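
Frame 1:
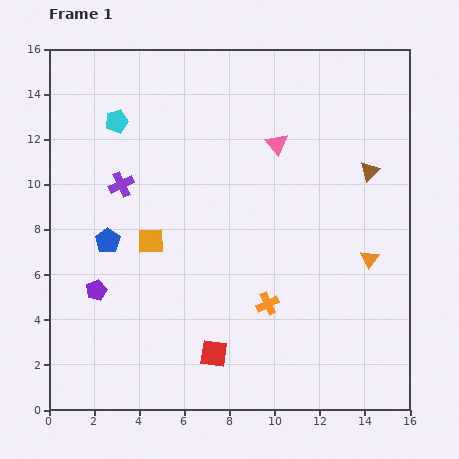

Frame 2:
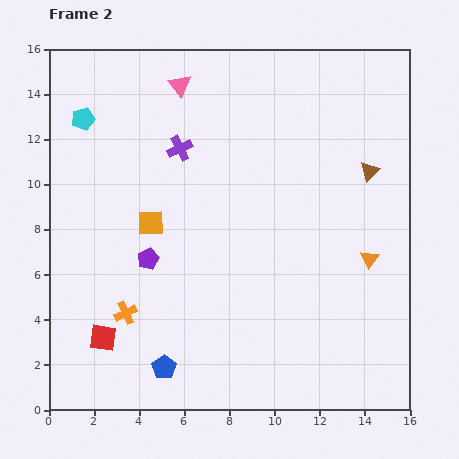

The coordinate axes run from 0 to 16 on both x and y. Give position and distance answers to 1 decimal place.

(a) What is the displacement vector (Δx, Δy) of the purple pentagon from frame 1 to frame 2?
(2.3, 1.4)

The purple pentagon was at (2.1, 5.3) in frame 1 and (4.4, 6.7) in frame 2.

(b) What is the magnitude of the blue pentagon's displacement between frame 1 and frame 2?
6.1

The blue pentagon moved from (2.6, 7.5) to (5.1, 1.9), a distance of √(2.5² + 5.6²) ≈ 6.1.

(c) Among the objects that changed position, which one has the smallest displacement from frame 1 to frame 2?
the orange square

(moved 0.8)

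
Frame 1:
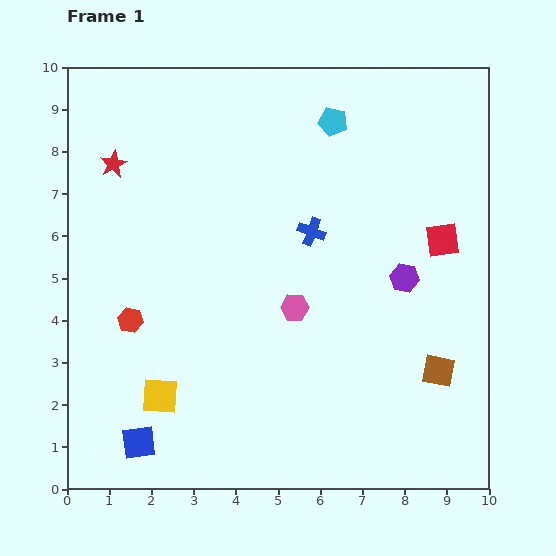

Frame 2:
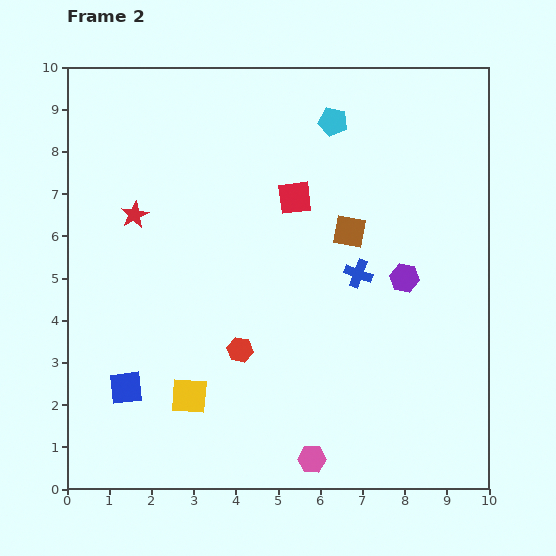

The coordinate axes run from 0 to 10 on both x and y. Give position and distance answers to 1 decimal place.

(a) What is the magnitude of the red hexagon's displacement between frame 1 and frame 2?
2.7

The red hexagon moved from (1.5, 4.0) to (4.1, 3.3), a distance of √(2.6² + 0.7²) ≈ 2.7.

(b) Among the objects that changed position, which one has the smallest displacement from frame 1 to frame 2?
the yellow square

(moved 0.7)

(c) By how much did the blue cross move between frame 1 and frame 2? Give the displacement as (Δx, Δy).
(1.1, -1.0)

The blue cross was at (5.8, 6.1) in frame 1 and (6.9, 5.1) in frame 2.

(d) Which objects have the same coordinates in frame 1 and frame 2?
the cyan pentagon, the purple hexagon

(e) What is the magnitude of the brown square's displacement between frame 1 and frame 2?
3.9

The brown square moved from (8.8, 2.8) to (6.7, 6.1), a distance of √(2.1² + 3.3²) ≈ 3.9.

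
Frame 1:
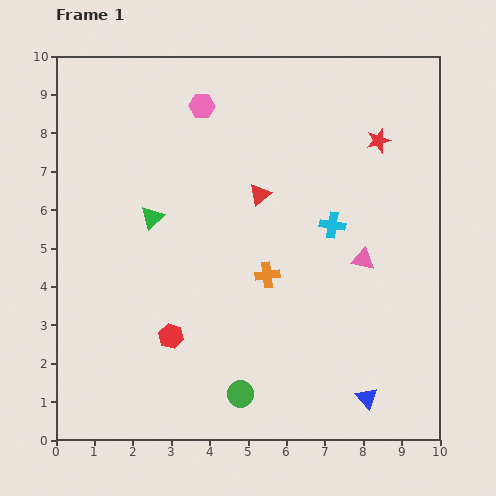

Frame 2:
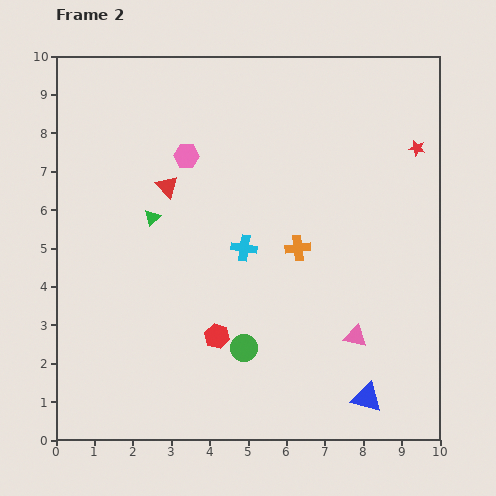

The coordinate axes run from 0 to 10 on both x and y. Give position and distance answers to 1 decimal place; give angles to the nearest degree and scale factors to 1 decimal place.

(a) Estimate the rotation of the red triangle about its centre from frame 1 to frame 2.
34° counter-clockwise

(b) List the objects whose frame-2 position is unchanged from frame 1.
the green triangle, the blue triangle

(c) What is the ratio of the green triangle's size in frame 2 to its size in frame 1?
0.7×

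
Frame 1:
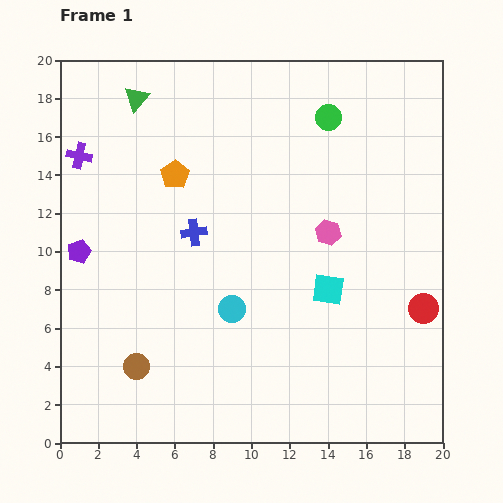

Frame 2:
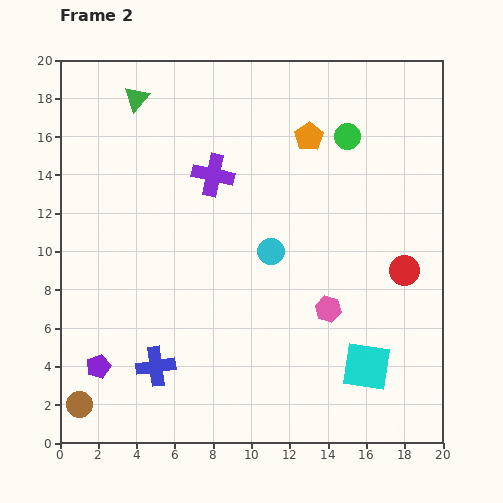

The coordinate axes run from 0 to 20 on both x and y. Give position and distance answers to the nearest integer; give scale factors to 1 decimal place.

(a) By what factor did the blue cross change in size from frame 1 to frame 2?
1.5×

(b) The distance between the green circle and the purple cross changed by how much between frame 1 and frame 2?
-6

Distance in frame 1: 13. Distance in frame 2: 7.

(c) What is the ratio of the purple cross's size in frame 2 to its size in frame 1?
1.6×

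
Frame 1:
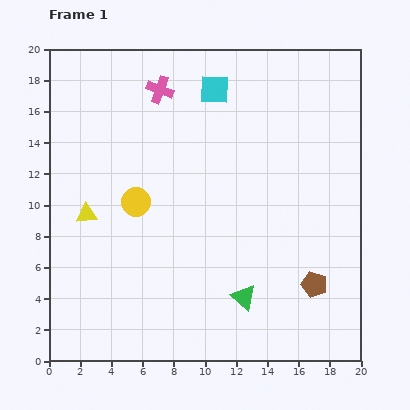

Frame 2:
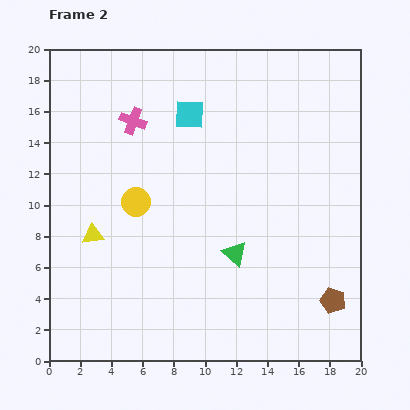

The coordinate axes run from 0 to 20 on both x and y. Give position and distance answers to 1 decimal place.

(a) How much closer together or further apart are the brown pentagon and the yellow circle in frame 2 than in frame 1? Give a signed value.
+1.5

Distance in frame 1: 12.6. Distance in frame 2: 14.1.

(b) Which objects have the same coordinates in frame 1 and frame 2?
the yellow circle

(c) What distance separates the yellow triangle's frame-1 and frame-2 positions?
1.4

The yellow triangle moved from (2.4, 9.4) to (2.8, 8.1), a distance of √(0.4² + 1.3²) ≈ 1.4.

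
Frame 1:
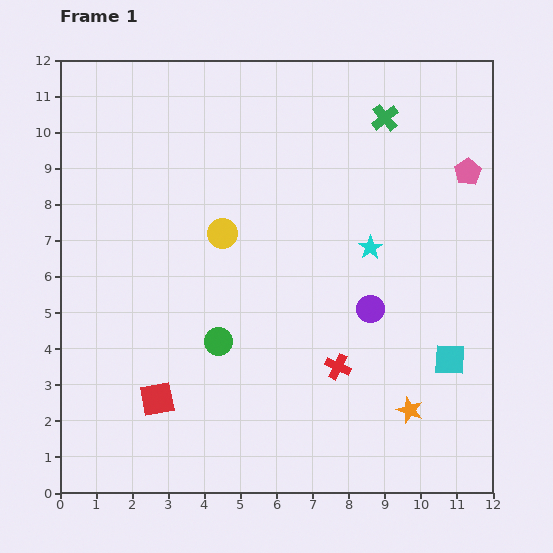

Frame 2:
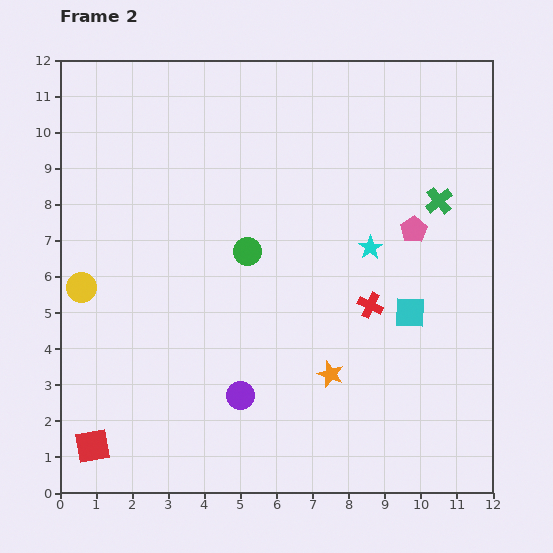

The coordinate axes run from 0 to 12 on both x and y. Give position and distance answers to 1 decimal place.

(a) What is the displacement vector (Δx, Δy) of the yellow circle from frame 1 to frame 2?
(-3.9, -1.5)

The yellow circle was at (4.5, 7.2) in frame 1 and (0.6, 5.7) in frame 2.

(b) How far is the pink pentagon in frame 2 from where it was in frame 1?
2.2

The pink pentagon moved from (11.3, 8.9) to (9.8, 7.3), a distance of √(1.5² + 1.6²) ≈ 2.2.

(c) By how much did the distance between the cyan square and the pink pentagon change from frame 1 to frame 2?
-2.9

Distance in frame 1: 5.2. Distance in frame 2: 2.3.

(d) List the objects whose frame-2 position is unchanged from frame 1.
the cyan star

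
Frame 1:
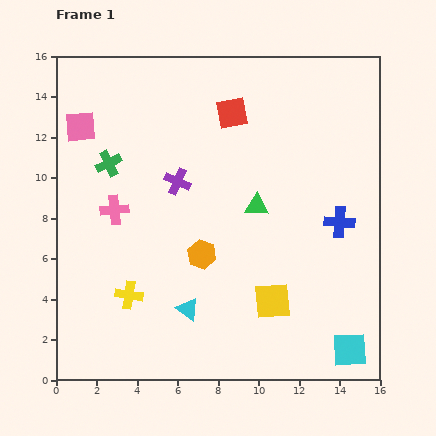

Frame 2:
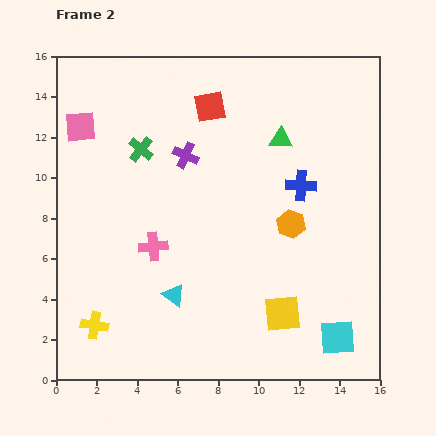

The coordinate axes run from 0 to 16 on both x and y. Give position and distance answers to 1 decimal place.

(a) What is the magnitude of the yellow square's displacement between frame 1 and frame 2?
0.8

The yellow square moved from (10.7, 3.9) to (11.2, 3.3), a distance of √(0.5² + 0.6²) ≈ 0.8.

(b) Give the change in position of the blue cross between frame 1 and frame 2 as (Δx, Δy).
(-1.9, 1.8)

The blue cross was at (14.0, 7.8) in frame 1 and (12.1, 9.6) in frame 2.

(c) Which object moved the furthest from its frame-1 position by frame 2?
the orange hexagon

(moved 4.6; next 3.5)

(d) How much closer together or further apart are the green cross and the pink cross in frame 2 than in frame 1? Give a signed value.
+2.5

Distance in frame 1: 2.3. Distance in frame 2: 4.8.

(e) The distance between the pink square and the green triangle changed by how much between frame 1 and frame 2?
+0.4

Distance in frame 1: 9.5. Distance in frame 2: 9.9.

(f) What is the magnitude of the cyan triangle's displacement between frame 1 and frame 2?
1.0

The cyan triangle moved from (6.5, 3.5) to (5.8, 4.2), a distance of √(0.7² + 0.7²) ≈ 1.0.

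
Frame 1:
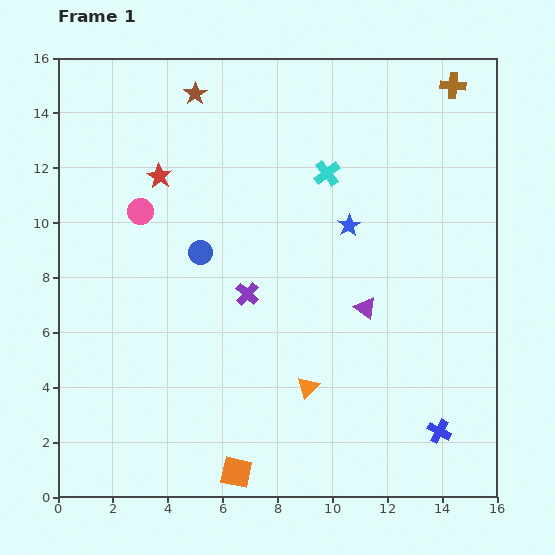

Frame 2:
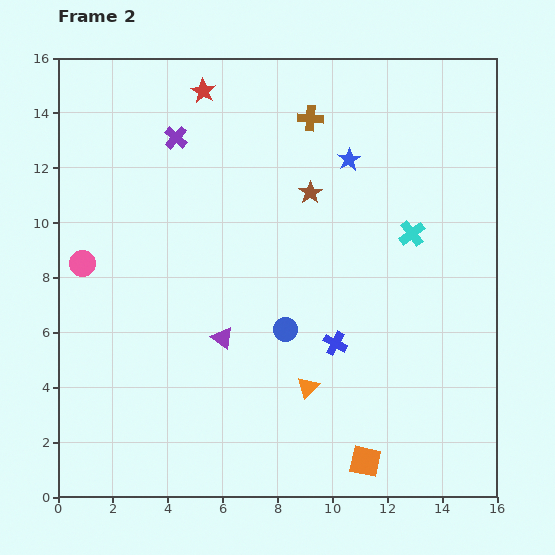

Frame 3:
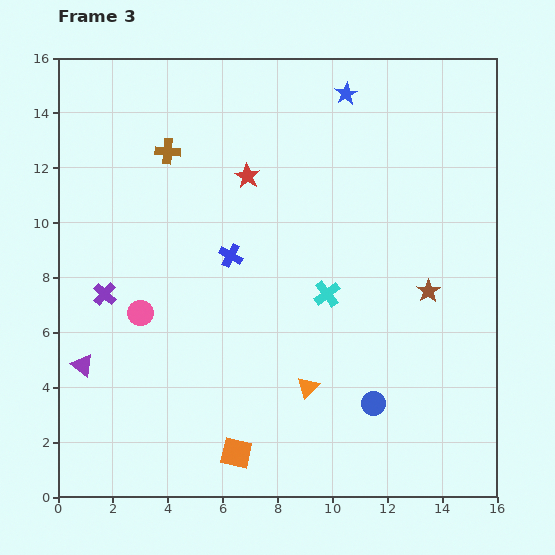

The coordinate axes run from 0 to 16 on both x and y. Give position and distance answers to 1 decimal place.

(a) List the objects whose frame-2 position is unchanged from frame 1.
the orange triangle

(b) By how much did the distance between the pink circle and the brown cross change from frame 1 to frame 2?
-2.5

Distance in frame 1: 12.3. Distance in frame 2: 9.8.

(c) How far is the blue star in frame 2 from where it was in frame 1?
2.4

The blue star moved from (10.6, 9.9) to (10.6, 12.3), a distance of √(0.0² + 2.4²) ≈ 2.4.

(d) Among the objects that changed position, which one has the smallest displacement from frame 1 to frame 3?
the orange square

(moved 0.7)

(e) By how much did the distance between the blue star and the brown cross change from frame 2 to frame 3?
+4.7

Distance in frame 2: 2.1. Distance in frame 3: 6.8.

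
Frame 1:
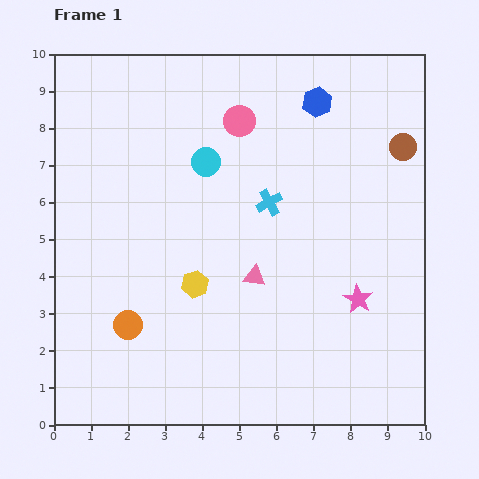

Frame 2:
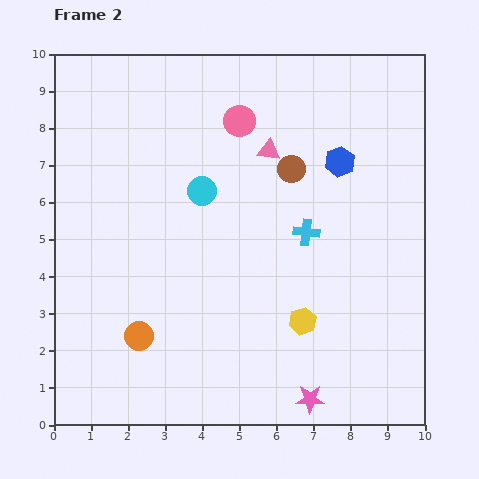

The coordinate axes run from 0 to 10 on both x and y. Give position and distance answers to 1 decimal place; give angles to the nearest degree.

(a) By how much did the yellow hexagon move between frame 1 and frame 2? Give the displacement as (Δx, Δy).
(2.9, -1.0)

The yellow hexagon was at (3.8, 3.8) in frame 1 and (6.7, 2.8) in frame 2.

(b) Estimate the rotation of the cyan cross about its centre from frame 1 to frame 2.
35° clockwise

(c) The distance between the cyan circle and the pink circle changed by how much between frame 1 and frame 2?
+0.7

Distance in frame 1: 1.4. Distance in frame 2: 2.1.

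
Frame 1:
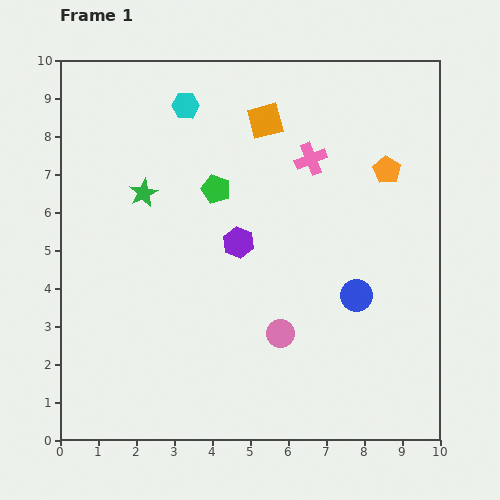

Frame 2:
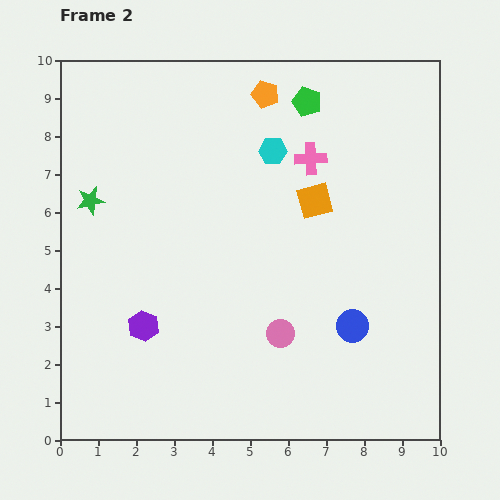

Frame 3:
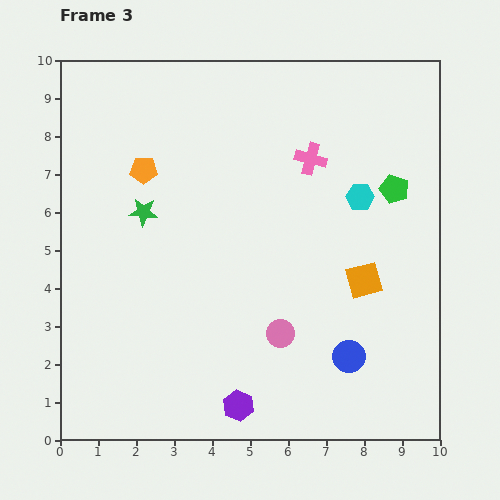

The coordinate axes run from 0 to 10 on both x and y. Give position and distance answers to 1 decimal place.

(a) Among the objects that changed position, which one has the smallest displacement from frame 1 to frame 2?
the blue circle

(moved 0.8)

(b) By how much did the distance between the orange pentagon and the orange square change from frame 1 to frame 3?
+3.0

Distance in frame 1: 3.5. Distance in frame 3: 6.5.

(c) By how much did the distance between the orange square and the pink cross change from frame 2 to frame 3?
+2.4

Distance in frame 2: 1.1. Distance in frame 3: 3.5.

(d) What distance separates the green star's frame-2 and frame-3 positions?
1.4

The green star moved from (0.8, 6.3) to (2.2, 6.0), a distance of √(1.4² + 0.3²) ≈ 1.4.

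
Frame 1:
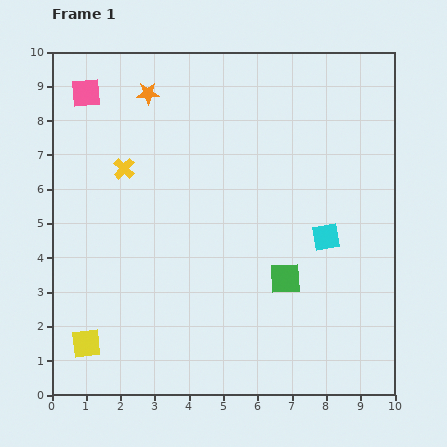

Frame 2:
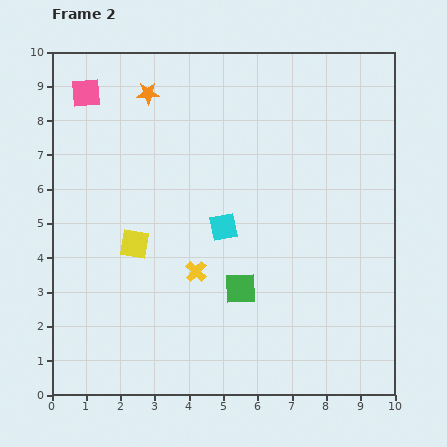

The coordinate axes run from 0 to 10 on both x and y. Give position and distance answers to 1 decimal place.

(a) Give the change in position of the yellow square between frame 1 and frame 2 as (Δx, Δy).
(1.4, 2.9)

The yellow square was at (1.0, 1.5) in frame 1 and (2.4, 4.4) in frame 2.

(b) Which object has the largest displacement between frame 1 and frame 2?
the yellow cross

(moved 3.7; next 3.2)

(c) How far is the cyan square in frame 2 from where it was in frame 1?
3.0

The cyan square moved from (8.0, 4.6) to (5.0, 4.9), a distance of √(3.0² + 0.3²) ≈ 3.0.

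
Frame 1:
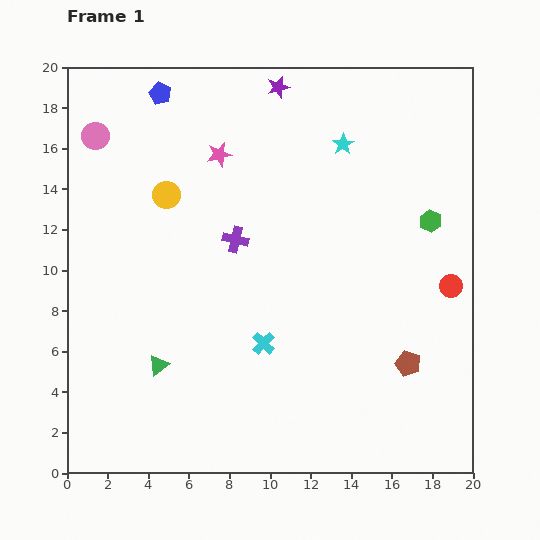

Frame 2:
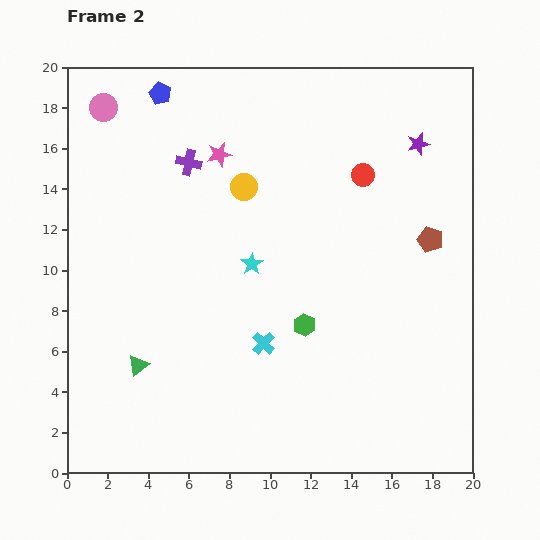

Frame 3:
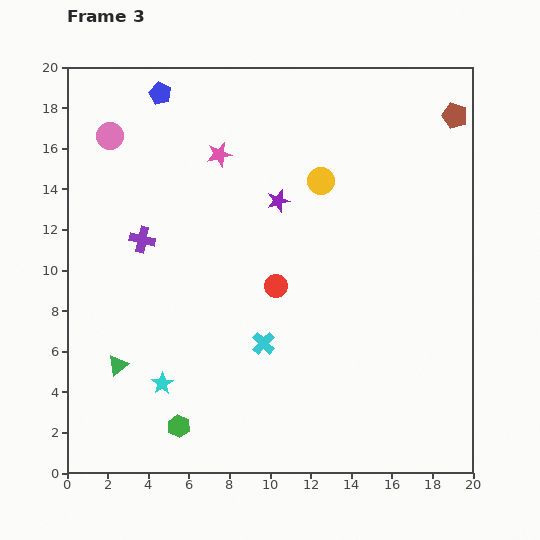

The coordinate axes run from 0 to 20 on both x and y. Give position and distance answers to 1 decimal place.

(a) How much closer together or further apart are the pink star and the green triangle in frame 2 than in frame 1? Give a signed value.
+0.3

Distance in frame 1: 10.8. Distance in frame 2: 11.1.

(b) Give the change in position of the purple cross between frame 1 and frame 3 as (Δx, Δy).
(-4.6, 0.0)

The purple cross was at (8.3, 11.5) in frame 1 and (3.7, 11.5) in frame 3.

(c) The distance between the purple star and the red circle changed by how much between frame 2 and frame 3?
+1.1

Distance in frame 2: 3.1. Distance in frame 3: 4.2.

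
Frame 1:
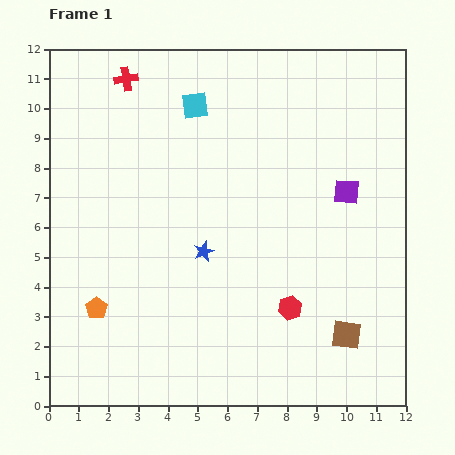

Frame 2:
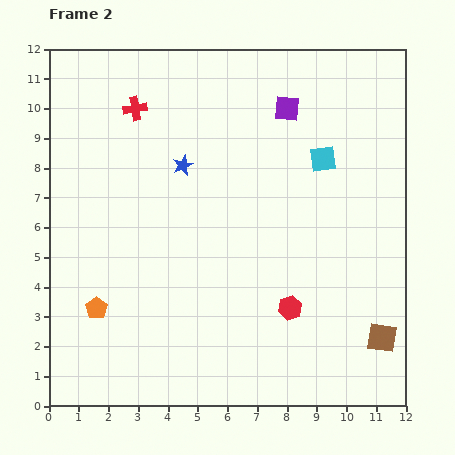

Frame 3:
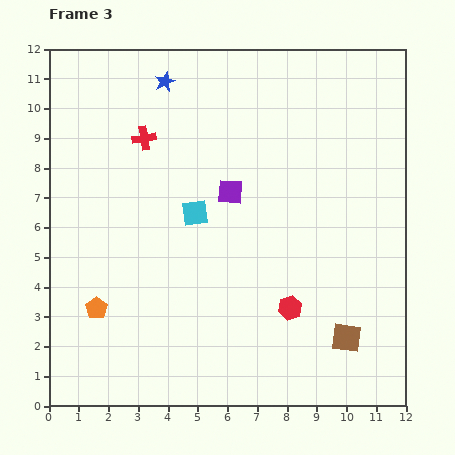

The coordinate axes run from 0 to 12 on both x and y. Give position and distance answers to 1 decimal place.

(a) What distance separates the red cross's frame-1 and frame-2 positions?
1.0

The red cross moved from (2.6, 11.0) to (2.9, 10.0), a distance of √(0.3² + 1.0²) ≈ 1.0.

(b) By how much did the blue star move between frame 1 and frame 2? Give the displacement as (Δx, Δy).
(-0.7, 2.9)

The blue star was at (5.2, 5.2) in frame 1 and (4.5, 8.1) in frame 2.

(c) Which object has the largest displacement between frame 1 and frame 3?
the blue star

(moved 5.8; next 3.9)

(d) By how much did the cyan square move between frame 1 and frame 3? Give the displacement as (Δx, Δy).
(0.0, -3.6)

The cyan square was at (4.9, 10.1) in frame 1 and (4.9, 6.5) in frame 3.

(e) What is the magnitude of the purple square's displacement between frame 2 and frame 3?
3.4

The purple square moved from (8.0, 10.0) to (6.1, 7.2), a distance of √(1.9² + 2.8²) ≈ 3.4.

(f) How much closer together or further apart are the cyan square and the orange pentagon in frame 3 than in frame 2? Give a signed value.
-4.5

Distance in frame 2: 9.1. Distance in frame 3: 4.6.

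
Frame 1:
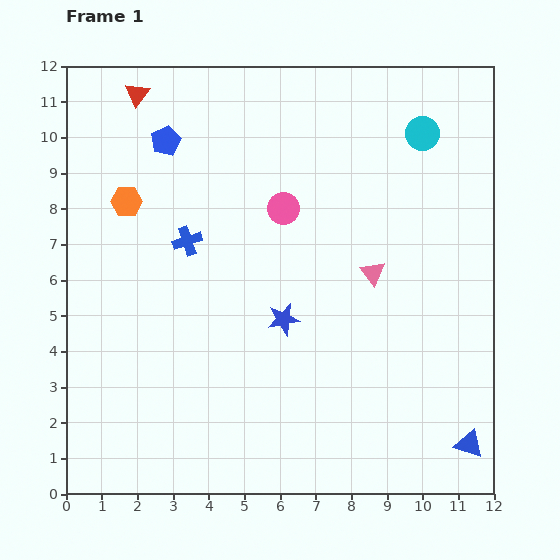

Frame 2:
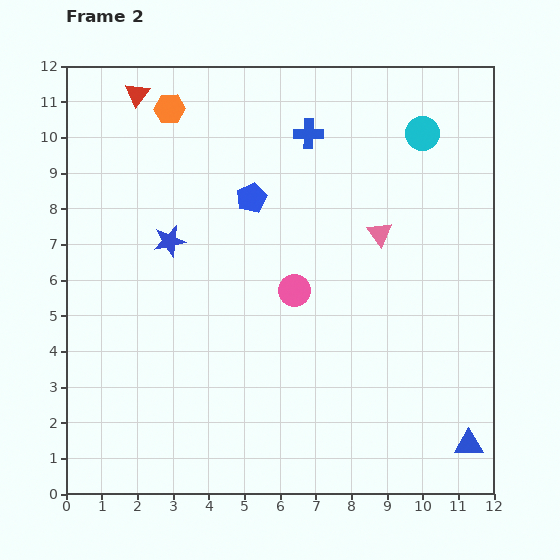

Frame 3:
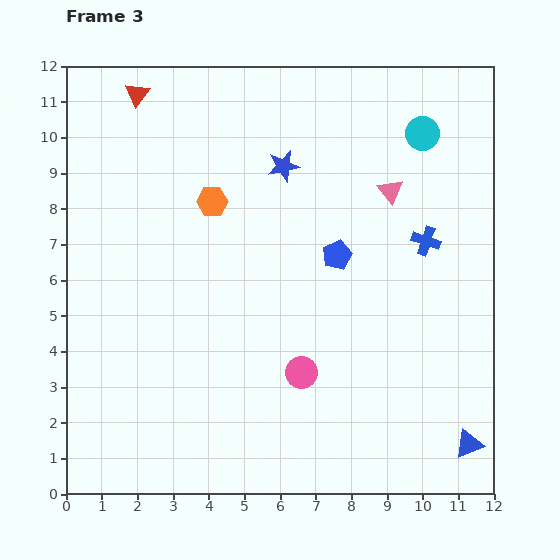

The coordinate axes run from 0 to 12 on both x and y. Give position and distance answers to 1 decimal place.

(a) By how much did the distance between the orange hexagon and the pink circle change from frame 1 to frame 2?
+1.8

Distance in frame 1: 4.4. Distance in frame 2: 6.2.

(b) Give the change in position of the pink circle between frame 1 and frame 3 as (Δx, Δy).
(0.5, -4.6)

The pink circle was at (6.1, 8.0) in frame 1 and (6.6, 3.4) in frame 3.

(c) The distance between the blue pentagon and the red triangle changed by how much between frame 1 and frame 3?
+5.7

Distance in frame 1: 1.5. Distance in frame 3: 7.2.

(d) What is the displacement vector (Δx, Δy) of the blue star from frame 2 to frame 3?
(3.2, 2.1)

The blue star was at (2.9, 7.1) in frame 2 and (6.1, 9.2) in frame 3.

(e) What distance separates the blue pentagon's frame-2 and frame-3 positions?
2.9

The blue pentagon moved from (5.2, 8.3) to (7.6, 6.7), a distance of √(2.4² + 1.6²) ≈ 2.9.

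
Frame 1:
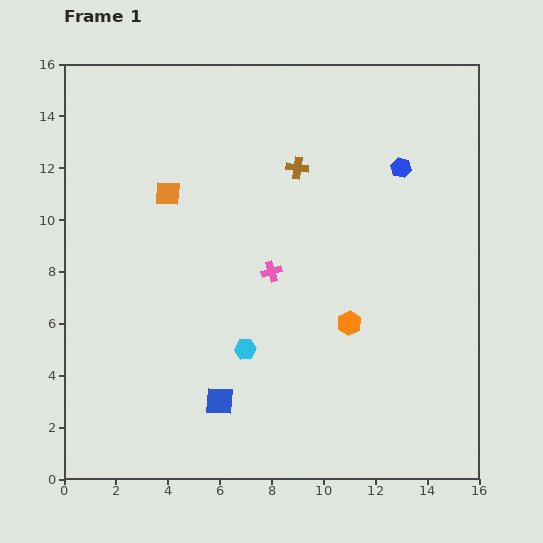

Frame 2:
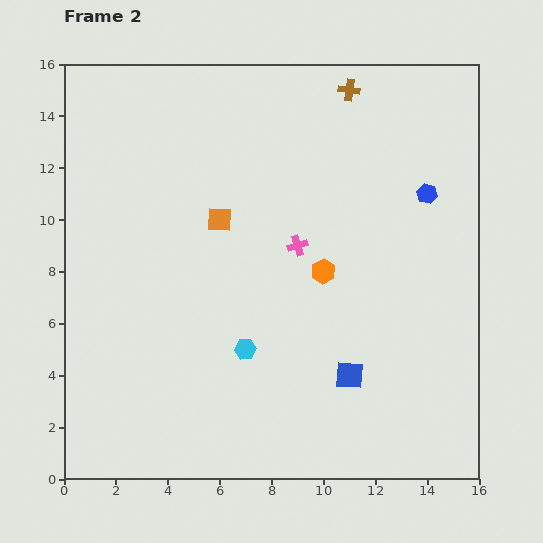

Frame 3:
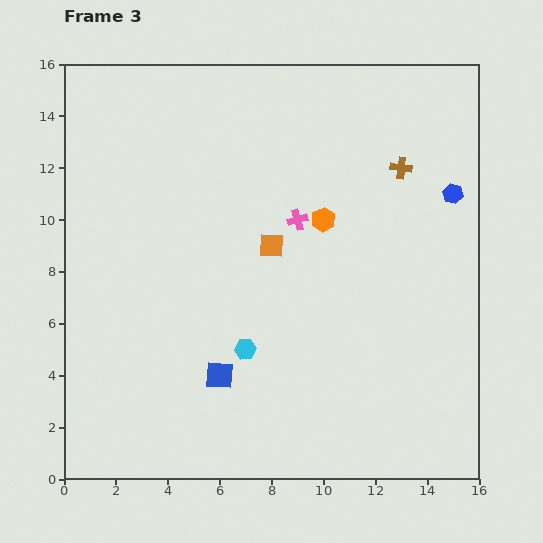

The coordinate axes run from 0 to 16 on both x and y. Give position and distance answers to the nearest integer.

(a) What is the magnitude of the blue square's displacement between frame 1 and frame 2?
5

The blue square moved from (6, 3) to (11, 4), a distance of √(5² + 1²) ≈ 5.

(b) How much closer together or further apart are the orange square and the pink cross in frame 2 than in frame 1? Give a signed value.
-2

Distance in frame 1: 5. Distance in frame 2: 3.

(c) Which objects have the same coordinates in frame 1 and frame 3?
the cyan hexagon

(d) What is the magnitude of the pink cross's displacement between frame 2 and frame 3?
1

The pink cross moved from (9, 9) to (9, 10), a distance of √(0² + 1²) ≈ 1.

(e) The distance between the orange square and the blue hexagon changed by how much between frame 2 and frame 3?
-1

Distance in frame 2: 8. Distance in frame 3: 7.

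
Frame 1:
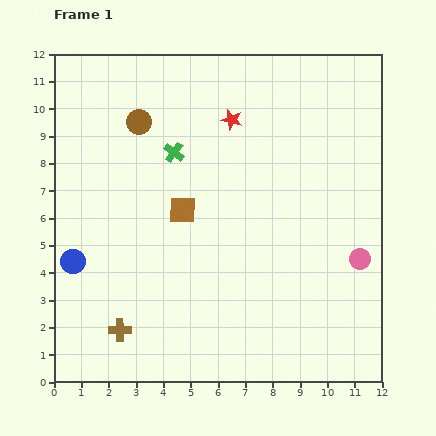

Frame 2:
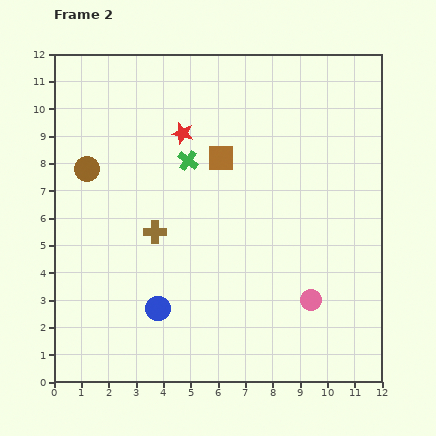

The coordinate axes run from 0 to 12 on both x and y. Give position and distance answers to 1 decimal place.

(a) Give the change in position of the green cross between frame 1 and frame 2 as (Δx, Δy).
(0.5, -0.3)

The green cross was at (4.4, 8.4) in frame 1 and (4.9, 8.1) in frame 2.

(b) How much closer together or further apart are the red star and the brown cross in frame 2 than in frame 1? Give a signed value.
-5.0

Distance in frame 1: 8.7. Distance in frame 2: 3.7.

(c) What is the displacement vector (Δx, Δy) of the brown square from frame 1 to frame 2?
(1.4, 1.9)

The brown square was at (4.7, 6.3) in frame 1 and (6.1, 8.2) in frame 2.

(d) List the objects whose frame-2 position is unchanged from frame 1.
none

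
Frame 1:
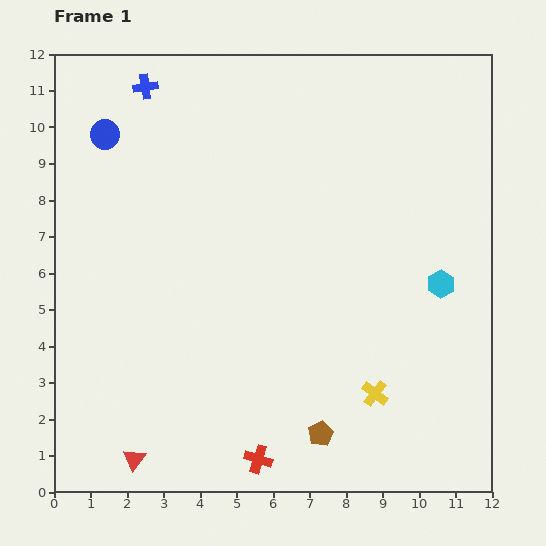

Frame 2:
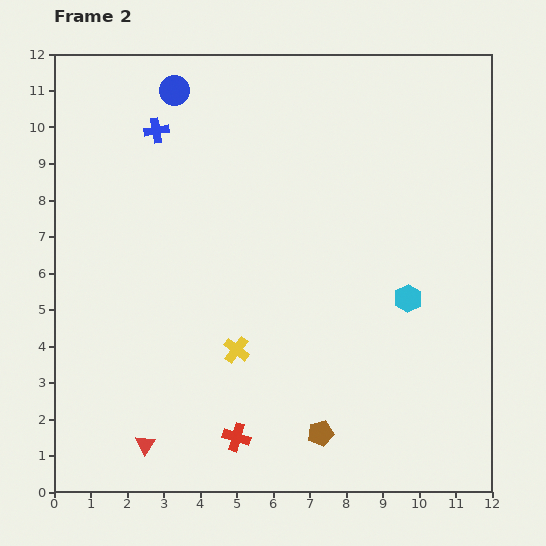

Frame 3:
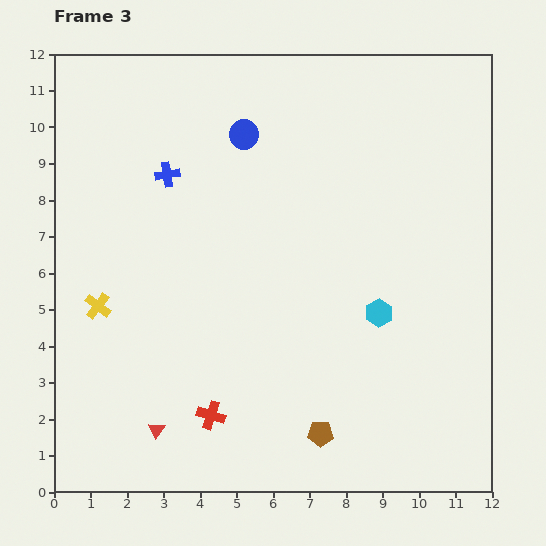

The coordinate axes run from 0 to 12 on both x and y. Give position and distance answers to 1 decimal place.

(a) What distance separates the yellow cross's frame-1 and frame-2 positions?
4.0

The yellow cross moved from (8.8, 2.7) to (5.0, 3.9), a distance of √(3.8² + 1.2²) ≈ 4.0.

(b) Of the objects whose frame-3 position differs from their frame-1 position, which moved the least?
the red triangle

(moved 1.0)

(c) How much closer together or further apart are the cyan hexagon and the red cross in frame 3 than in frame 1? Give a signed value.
-1.5

Distance in frame 1: 6.9. Distance in frame 3: 5.4.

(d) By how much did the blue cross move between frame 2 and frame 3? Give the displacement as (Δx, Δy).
(0.3, -1.2)

The blue cross was at (2.8, 9.9) in frame 2 and (3.1, 8.7) in frame 3.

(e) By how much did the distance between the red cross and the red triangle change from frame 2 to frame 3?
-0.9

Distance in frame 2: 2.5. Distance in frame 3: 1.6.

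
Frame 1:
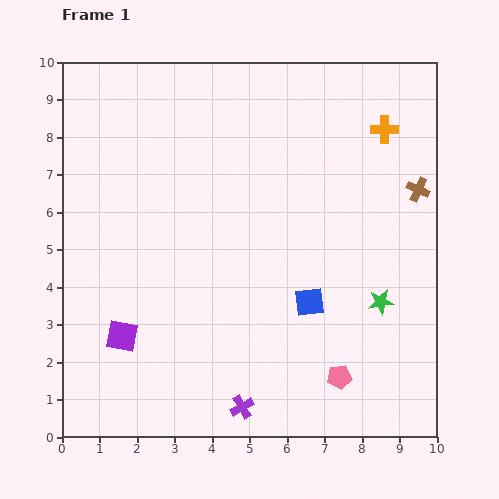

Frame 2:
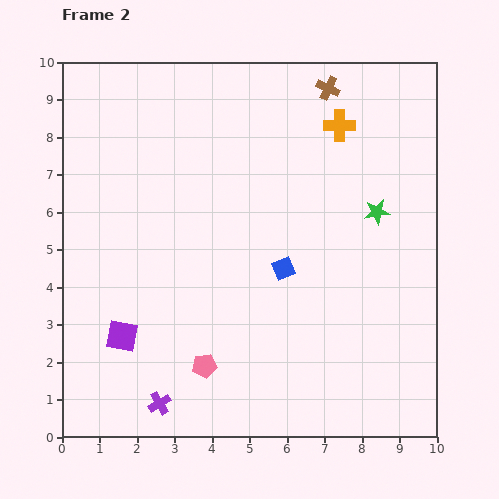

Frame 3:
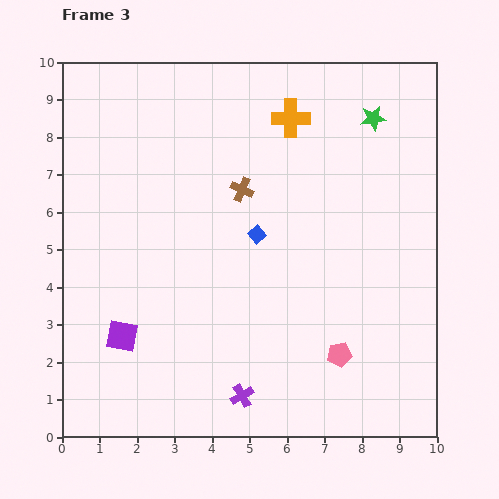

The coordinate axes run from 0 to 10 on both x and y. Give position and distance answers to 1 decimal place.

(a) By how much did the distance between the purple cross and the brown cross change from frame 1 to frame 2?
+2.0

Distance in frame 1: 7.5. Distance in frame 2: 9.5.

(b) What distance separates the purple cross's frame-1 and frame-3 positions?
0.3

The purple cross moved from (4.8, 0.8) to (4.8, 1.1), a distance of √(0.0² + 0.3²) ≈ 0.3.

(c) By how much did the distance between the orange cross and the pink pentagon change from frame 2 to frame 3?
-0.9

Distance in frame 2: 7.3. Distance in frame 3: 6.4.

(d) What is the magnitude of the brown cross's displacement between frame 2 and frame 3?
3.5

The brown cross moved from (7.1, 9.3) to (4.8, 6.6), a distance of √(2.3² + 2.7²) ≈ 3.5.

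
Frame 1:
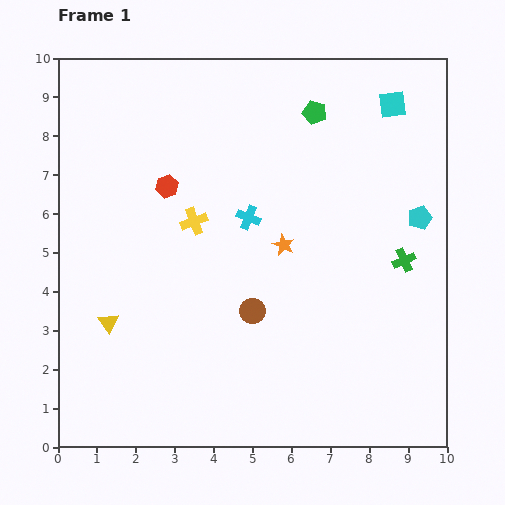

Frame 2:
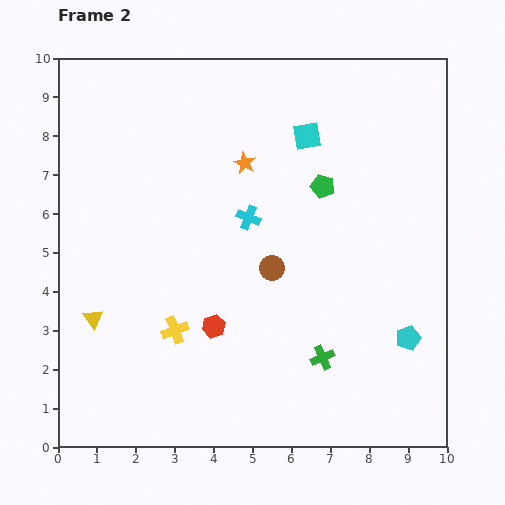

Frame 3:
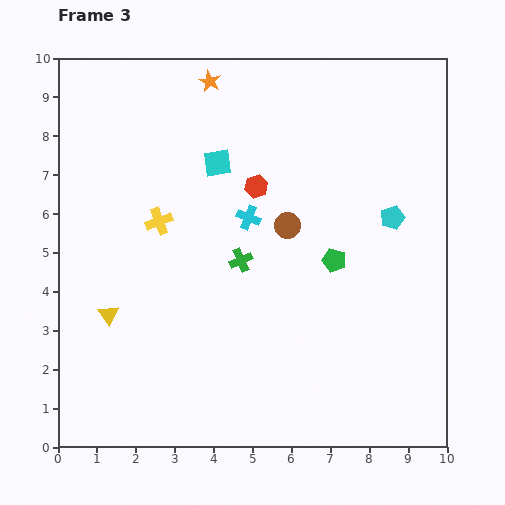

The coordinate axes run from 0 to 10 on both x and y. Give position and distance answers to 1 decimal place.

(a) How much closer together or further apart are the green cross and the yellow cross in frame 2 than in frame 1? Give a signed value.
-1.6

Distance in frame 1: 5.5. Distance in frame 2: 3.9.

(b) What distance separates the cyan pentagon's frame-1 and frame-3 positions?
0.7

The cyan pentagon moved from (9.3, 5.9) to (8.6, 5.9), a distance of √(0.7² + 0.0²) ≈ 0.7.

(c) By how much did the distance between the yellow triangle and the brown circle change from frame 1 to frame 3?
+1.4

Distance in frame 1: 3.7. Distance in frame 3: 5.1.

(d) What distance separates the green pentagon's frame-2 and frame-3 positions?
1.9

The green pentagon moved from (6.8, 6.7) to (7.1, 4.8), a distance of √(0.3² + 1.9²) ≈ 1.9.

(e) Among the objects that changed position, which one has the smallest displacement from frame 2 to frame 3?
the yellow triangle

(moved 0.4)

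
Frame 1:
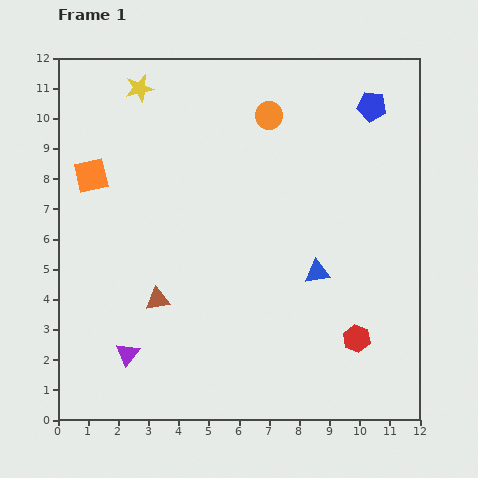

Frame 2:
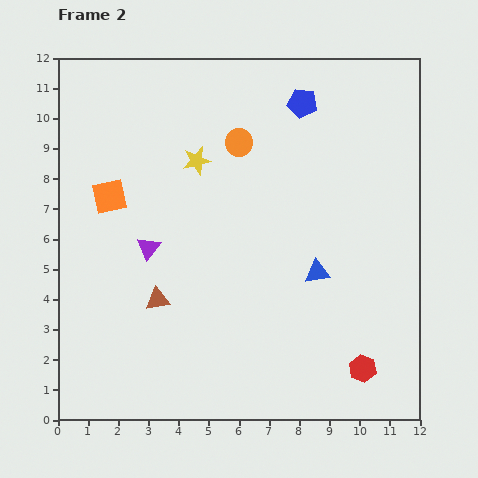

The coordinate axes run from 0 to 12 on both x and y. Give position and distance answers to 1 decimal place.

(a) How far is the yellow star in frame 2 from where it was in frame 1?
3.1

The yellow star moved from (2.7, 11.0) to (4.6, 8.6), a distance of √(1.9² + 2.4²) ≈ 3.1.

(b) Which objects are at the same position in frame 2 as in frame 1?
the blue triangle, the brown triangle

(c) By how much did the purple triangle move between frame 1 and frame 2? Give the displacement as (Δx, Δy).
(0.7, 3.5)

The purple triangle was at (2.3, 2.2) in frame 1 and (3.0, 5.7) in frame 2.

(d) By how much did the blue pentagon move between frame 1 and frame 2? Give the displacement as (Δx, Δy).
(-2.3, 0.1)

The blue pentagon was at (10.4, 10.4) in frame 1 and (8.1, 10.5) in frame 2.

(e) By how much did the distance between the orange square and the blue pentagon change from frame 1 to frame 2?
-2.5

Distance in frame 1: 9.6. Distance in frame 2: 7.1.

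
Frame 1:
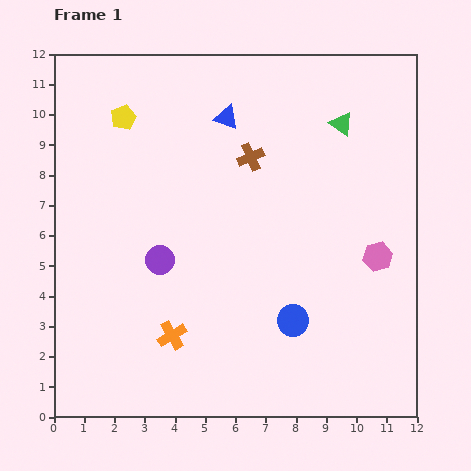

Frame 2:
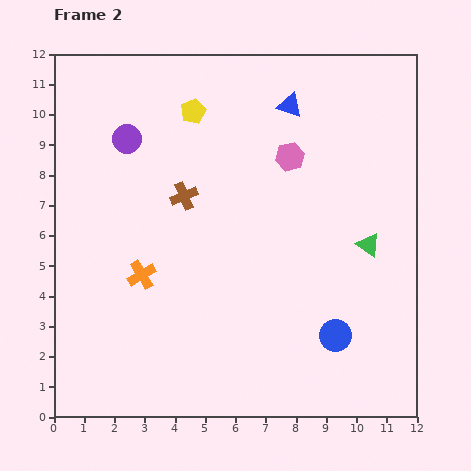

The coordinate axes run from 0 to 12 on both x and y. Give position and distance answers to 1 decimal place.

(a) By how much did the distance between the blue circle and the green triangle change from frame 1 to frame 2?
-3.5

Distance in frame 1: 6.7. Distance in frame 2: 3.2.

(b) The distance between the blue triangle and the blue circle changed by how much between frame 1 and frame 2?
+0.6

Distance in frame 1: 7.1. Distance in frame 2: 7.7.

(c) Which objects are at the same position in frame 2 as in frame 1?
none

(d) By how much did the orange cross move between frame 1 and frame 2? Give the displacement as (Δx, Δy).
(-1.0, 2.0)

The orange cross was at (3.9, 2.7) in frame 1 and (2.9, 4.7) in frame 2.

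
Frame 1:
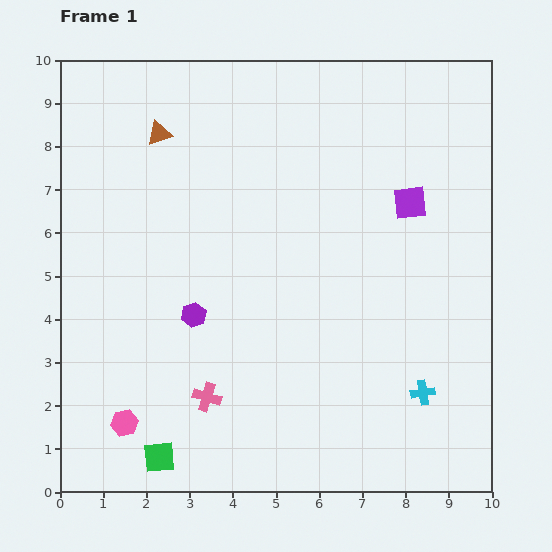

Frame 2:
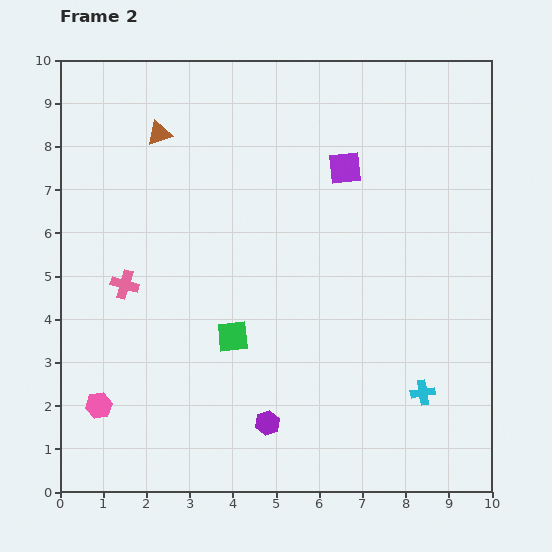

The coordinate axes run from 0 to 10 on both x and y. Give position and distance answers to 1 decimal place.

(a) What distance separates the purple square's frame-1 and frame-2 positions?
1.7

The purple square moved from (8.1, 6.7) to (6.6, 7.5), a distance of √(1.5² + 0.8²) ≈ 1.7.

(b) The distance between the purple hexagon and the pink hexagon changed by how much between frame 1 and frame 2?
+0.9

Distance in frame 1: 3.0. Distance in frame 2: 3.9.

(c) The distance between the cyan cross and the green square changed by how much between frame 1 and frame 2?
-1.7

Distance in frame 1: 6.3. Distance in frame 2: 4.6.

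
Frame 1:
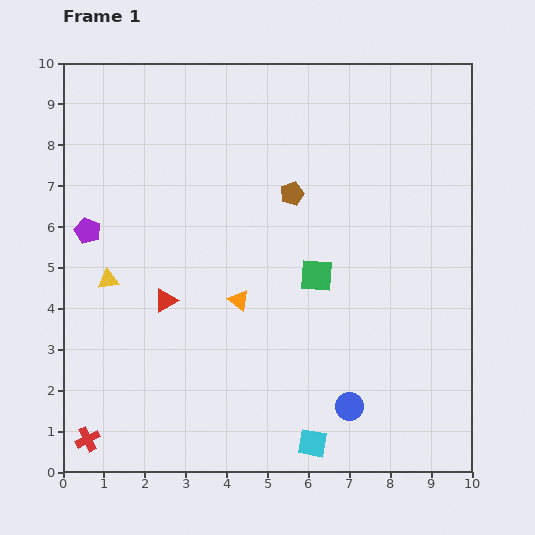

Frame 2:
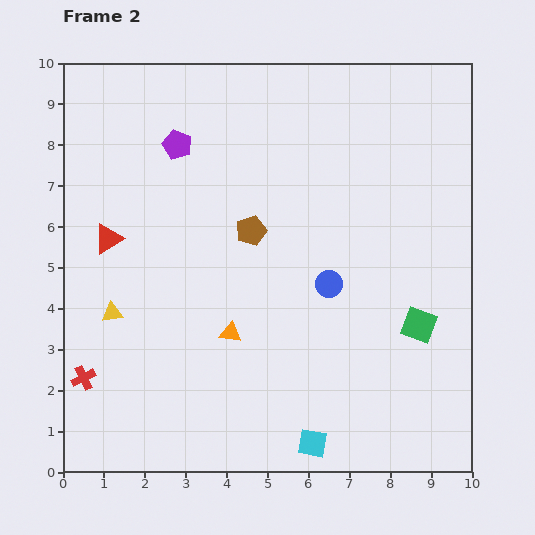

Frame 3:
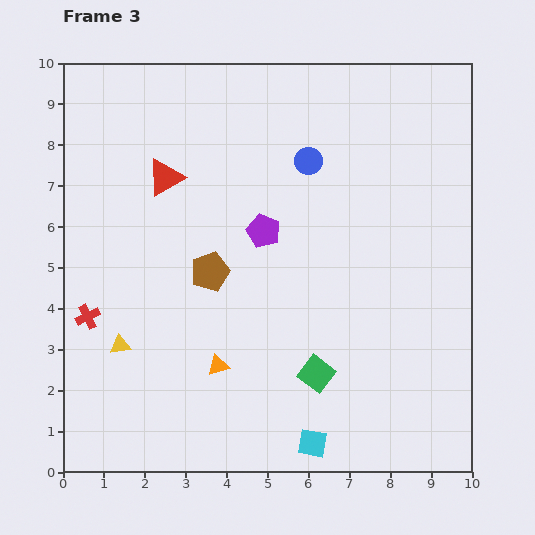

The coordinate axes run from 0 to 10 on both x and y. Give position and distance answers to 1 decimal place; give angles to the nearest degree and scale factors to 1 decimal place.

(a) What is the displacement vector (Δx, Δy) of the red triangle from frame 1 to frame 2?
(-1.4, 1.5)

The red triangle was at (2.5, 4.2) in frame 1 and (1.1, 5.7) in frame 2.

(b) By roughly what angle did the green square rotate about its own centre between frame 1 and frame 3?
33° clockwise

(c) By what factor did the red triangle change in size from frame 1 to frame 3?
1.6×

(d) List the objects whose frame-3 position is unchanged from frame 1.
the cyan square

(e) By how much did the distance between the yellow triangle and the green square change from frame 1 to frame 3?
-0.2

Distance in frame 1: 5.1. Distance in frame 3: 4.9.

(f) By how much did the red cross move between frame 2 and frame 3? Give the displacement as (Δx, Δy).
(0.1, 1.5)

The red cross was at (0.5, 2.3) in frame 2 and (0.6, 3.8) in frame 3.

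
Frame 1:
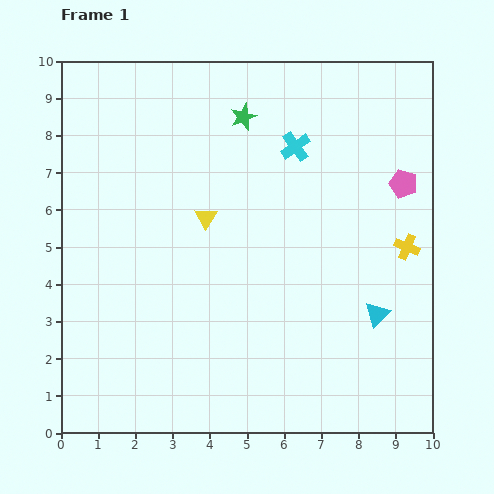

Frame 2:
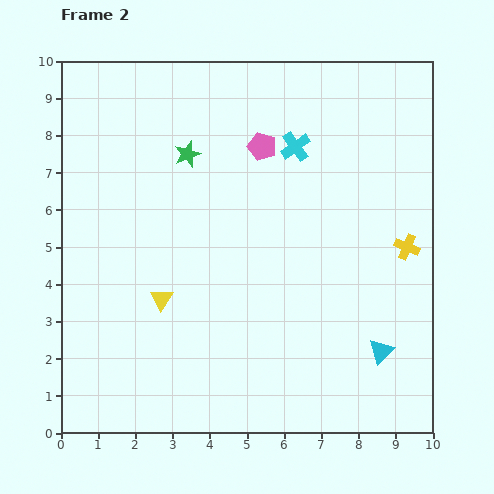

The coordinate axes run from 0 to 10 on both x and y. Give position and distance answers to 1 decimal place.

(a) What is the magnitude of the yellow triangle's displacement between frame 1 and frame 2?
2.5

The yellow triangle moved from (3.9, 5.8) to (2.7, 3.6), a distance of √(1.2² + 2.2²) ≈ 2.5.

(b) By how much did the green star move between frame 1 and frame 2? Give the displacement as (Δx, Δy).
(-1.5, -1.0)

The green star was at (4.9, 8.5) in frame 1 and (3.4, 7.5) in frame 2.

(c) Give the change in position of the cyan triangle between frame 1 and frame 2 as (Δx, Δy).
(0.1, -1.0)

The cyan triangle was at (8.5, 3.2) in frame 1 and (8.6, 2.2) in frame 2.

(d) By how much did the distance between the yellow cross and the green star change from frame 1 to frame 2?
+0.8

Distance in frame 1: 5.6. Distance in frame 2: 6.4.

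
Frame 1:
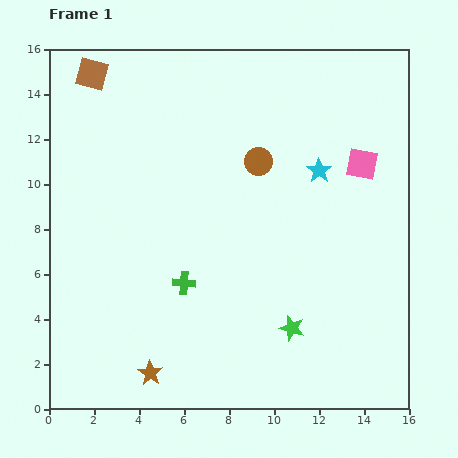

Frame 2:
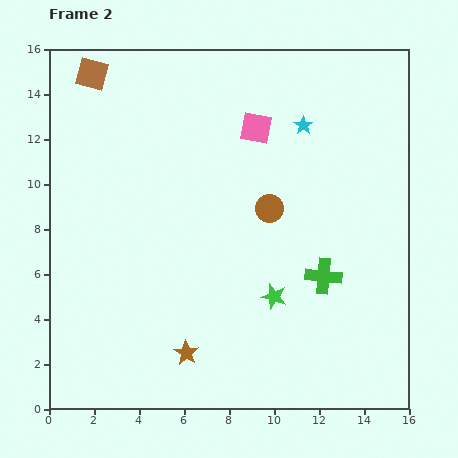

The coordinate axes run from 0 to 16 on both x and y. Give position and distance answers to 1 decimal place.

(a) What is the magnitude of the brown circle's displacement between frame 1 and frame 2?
2.2

The brown circle moved from (9.3, 11.0) to (9.8, 8.9), a distance of √(0.5² + 2.1²) ≈ 2.2.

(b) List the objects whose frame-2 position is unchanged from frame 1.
the brown square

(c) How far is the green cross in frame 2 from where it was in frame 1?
6.2

The green cross moved from (6.0, 5.6) to (12.2, 5.9), a distance of √(6.2² + 0.3²) ≈ 6.2.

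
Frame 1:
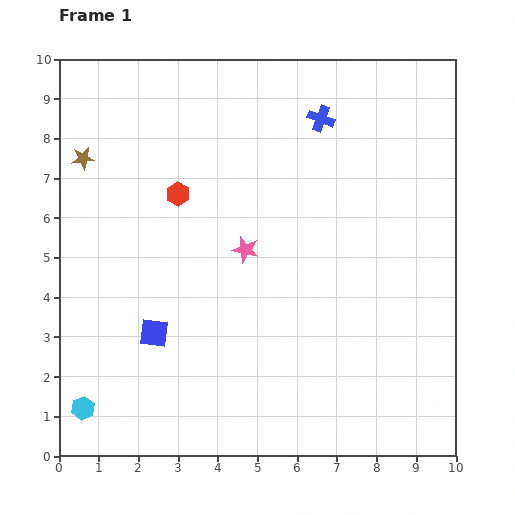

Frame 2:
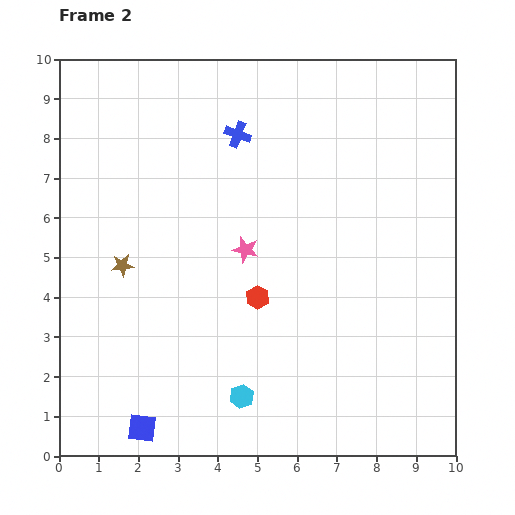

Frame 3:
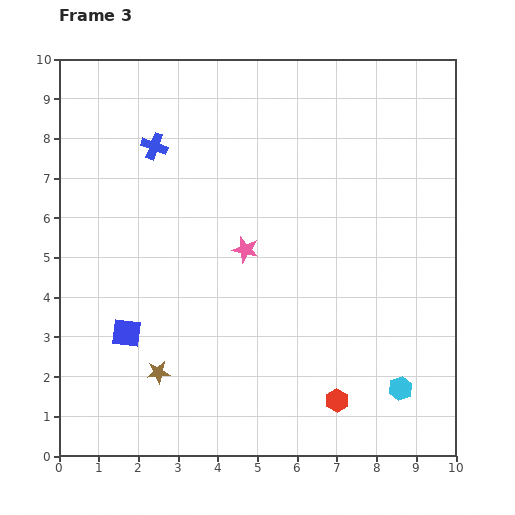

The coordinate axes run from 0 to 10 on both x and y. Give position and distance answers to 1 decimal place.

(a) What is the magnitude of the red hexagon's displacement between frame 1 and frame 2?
3.3

The red hexagon moved from (3.0, 6.6) to (5.0, 4.0), a distance of √(2.0² + 2.6²) ≈ 3.3.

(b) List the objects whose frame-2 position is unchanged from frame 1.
the pink star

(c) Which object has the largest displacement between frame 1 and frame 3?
the cyan hexagon

(moved 8.0; next 6.6)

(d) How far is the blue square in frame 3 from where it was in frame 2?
2.4

The blue square moved from (2.1, 0.7) to (1.7, 3.1), a distance of √(0.4² + 2.4²) ≈ 2.4.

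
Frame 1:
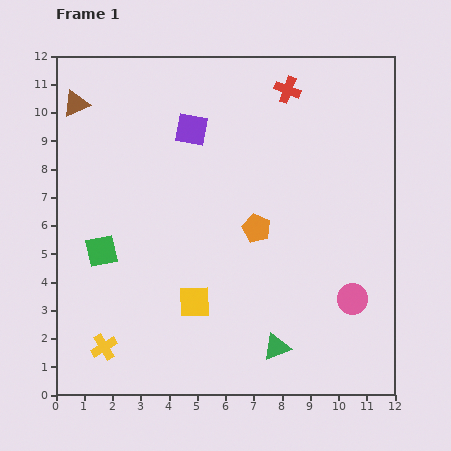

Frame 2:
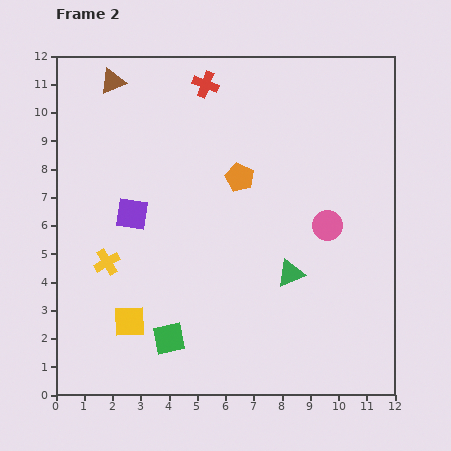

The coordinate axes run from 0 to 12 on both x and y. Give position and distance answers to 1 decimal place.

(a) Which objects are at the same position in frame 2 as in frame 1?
none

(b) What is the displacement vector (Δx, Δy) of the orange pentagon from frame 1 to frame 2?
(-0.6, 1.8)

The orange pentagon was at (7.1, 5.9) in frame 1 and (6.5, 7.7) in frame 2.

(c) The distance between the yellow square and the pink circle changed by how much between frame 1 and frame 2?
+2.2

Distance in frame 1: 5.6. Distance in frame 2: 7.8.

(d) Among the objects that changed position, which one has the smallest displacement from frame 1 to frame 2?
the brown triangle

(moved 1.5)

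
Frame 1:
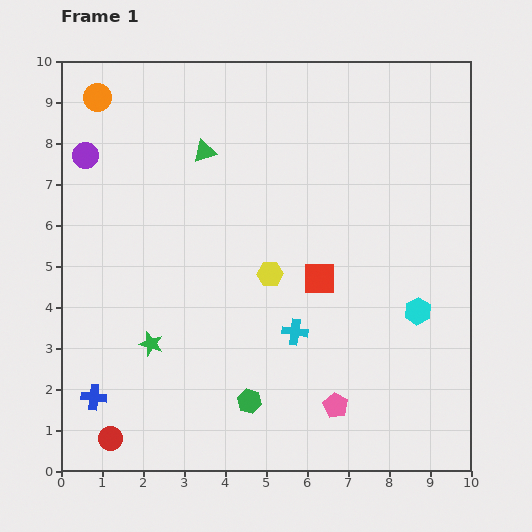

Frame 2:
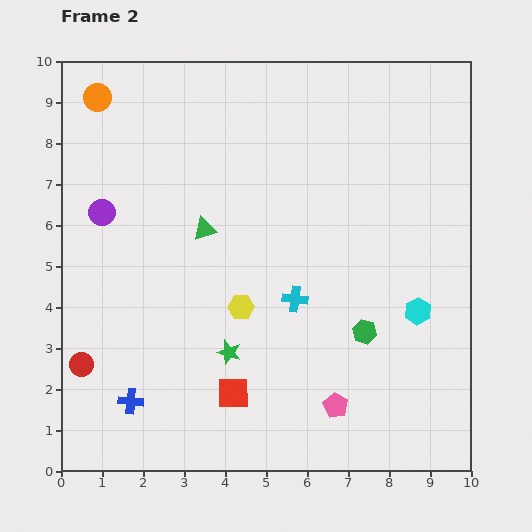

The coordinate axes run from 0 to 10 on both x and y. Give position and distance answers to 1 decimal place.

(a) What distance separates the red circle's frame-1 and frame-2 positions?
1.9

The red circle moved from (1.2, 0.8) to (0.5, 2.6), a distance of √(0.7² + 1.8²) ≈ 1.9.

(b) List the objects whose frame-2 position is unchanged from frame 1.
the cyan hexagon, the pink pentagon, the orange circle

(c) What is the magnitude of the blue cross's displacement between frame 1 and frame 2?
0.9

The blue cross moved from (0.8, 1.8) to (1.7, 1.7), a distance of √(0.9² + 0.1²) ≈ 0.9.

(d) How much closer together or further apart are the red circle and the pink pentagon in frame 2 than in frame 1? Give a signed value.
+0.7

Distance in frame 1: 5.6. Distance in frame 2: 6.3.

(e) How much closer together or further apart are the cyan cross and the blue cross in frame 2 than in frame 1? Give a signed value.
-0.5

Distance in frame 1: 5.2. Distance in frame 2: 4.7.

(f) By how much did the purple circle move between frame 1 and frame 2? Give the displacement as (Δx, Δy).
(0.4, -1.4)

The purple circle was at (0.6, 7.7) in frame 1 and (1.0, 6.3) in frame 2.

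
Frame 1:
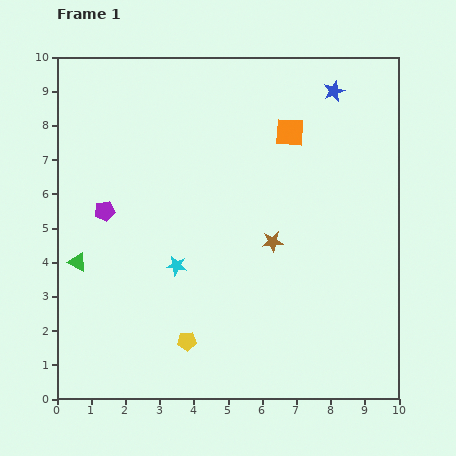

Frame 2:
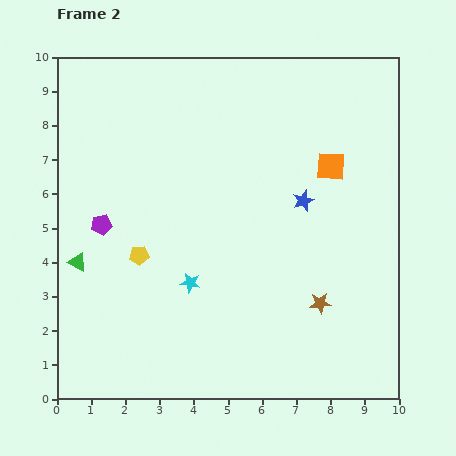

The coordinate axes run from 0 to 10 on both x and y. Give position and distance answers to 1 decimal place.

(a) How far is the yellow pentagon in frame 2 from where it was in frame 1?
2.9

The yellow pentagon moved from (3.8, 1.7) to (2.4, 4.2), a distance of √(1.4² + 2.5²) ≈ 2.9.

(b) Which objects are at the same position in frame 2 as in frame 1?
the green triangle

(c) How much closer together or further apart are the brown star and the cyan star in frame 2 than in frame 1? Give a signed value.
+0.9

Distance in frame 1: 2.9. Distance in frame 2: 3.8.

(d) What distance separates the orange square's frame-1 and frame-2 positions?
1.6

The orange square moved from (6.8, 7.8) to (8.0, 6.8), a distance of √(1.2² + 1.0²) ≈ 1.6.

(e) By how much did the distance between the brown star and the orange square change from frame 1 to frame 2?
+0.8

Distance in frame 1: 3.2. Distance in frame 2: 4.0.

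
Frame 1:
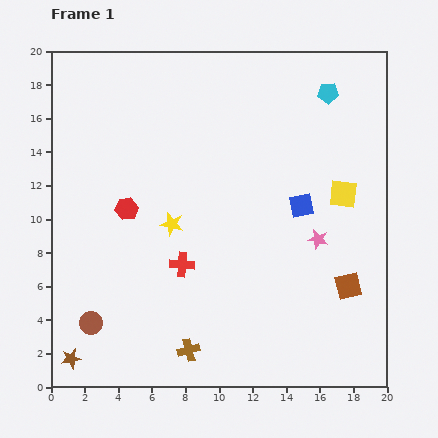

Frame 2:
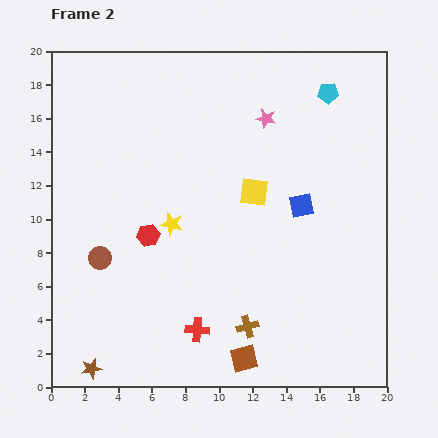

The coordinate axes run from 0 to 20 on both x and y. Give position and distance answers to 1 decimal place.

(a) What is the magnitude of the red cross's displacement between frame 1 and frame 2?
4.0

The red cross moved from (7.8, 7.3) to (8.7, 3.4), a distance of √(0.9² + 3.9²) ≈ 4.0.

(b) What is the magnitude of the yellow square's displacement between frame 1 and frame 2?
5.3

The yellow square moved from (17.4, 11.5) to (12.1, 11.6), a distance of √(5.3² + 0.1²) ≈ 5.3.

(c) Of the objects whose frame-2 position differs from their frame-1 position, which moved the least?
the brown star

(moved 1.3)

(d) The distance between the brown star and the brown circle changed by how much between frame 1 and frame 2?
+4.2

Distance in frame 1: 2.4. Distance in frame 2: 6.6.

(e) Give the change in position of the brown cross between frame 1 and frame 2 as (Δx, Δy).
(3.5, 1.4)

The brown cross was at (8.2, 2.2) in frame 1 and (11.7, 3.6) in frame 2.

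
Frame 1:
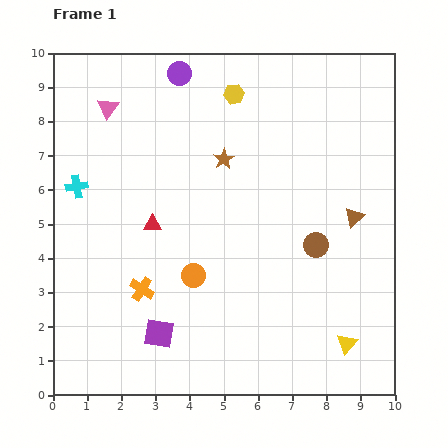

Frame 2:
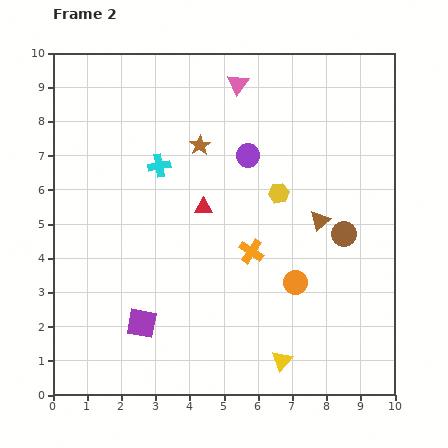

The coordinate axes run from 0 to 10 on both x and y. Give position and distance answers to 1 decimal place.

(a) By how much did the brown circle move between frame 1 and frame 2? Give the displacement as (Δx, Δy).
(0.8, 0.3)

The brown circle was at (7.7, 4.4) in frame 1 and (8.5, 4.7) in frame 2.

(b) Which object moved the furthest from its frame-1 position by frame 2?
the pink triangle

(moved 3.9; next 3.4)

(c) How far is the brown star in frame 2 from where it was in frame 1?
0.8

The brown star moved from (5.0, 6.9) to (4.3, 7.3), a distance of √(0.7² + 0.4²) ≈ 0.8.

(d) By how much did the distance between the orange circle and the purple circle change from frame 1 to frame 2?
-1.9

Distance in frame 1: 5.9. Distance in frame 2: 4.0.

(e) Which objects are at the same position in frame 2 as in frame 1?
none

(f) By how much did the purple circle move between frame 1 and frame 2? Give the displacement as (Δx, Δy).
(2.0, -2.4)

The purple circle was at (3.7, 9.4) in frame 1 and (5.7, 7.0) in frame 2.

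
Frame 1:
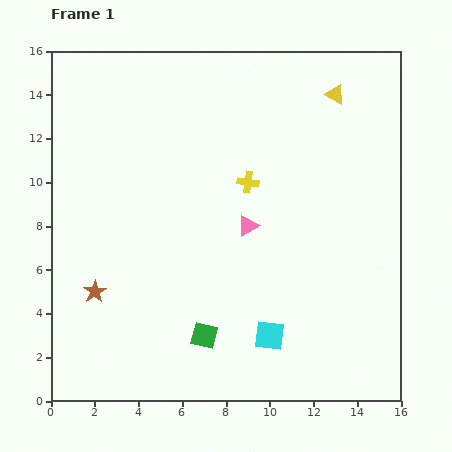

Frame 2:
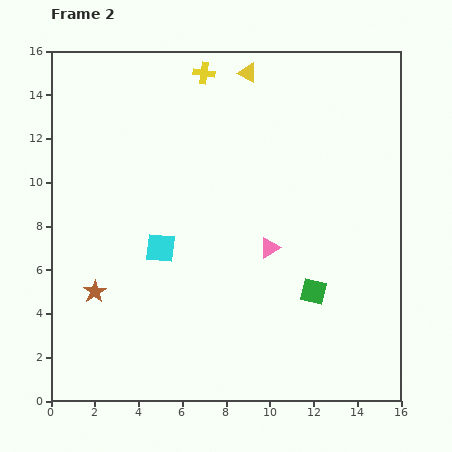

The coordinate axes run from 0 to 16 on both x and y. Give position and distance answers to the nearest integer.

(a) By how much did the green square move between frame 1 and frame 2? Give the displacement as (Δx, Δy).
(5, 2)

The green square was at (7, 3) in frame 1 and (12, 5) in frame 2.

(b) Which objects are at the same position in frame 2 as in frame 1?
the brown star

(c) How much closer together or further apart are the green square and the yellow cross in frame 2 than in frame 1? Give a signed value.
+4

Distance in frame 1: 7. Distance in frame 2: 11.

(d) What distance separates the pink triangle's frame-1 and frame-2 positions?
1

The pink triangle moved from (9, 8) to (10, 7), a distance of √(1² + 1²) ≈ 1.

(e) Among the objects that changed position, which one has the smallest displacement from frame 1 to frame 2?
the pink triangle

(moved 1)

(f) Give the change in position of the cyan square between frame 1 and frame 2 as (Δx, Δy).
(-5, 4)

The cyan square was at (10, 3) in frame 1 and (5, 7) in frame 2.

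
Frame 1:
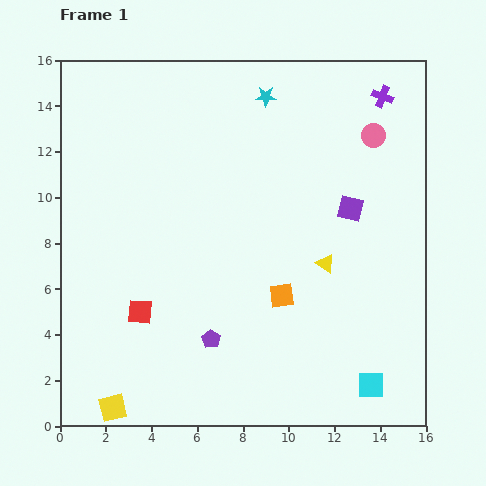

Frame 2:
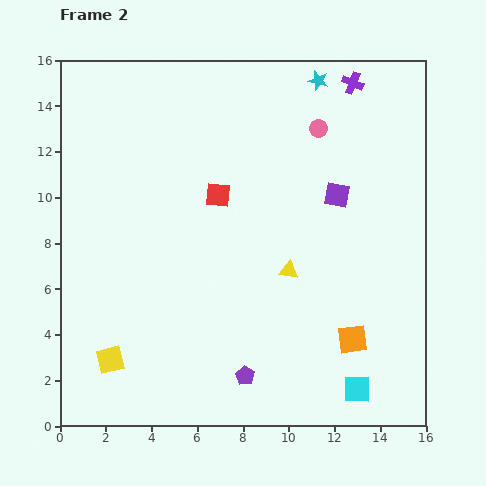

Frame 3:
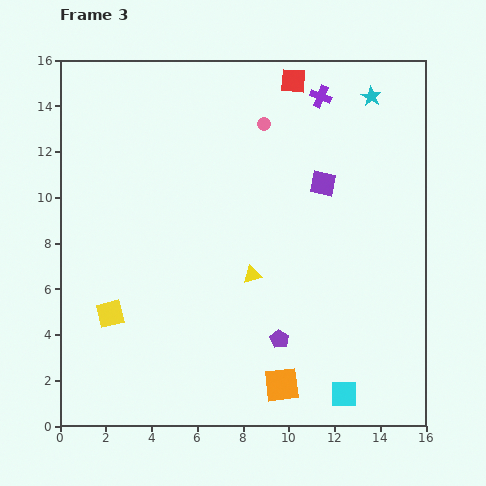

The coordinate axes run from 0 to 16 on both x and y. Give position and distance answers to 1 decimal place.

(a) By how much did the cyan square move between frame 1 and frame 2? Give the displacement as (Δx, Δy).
(-0.6, -0.2)

The cyan square was at (13.6, 1.8) in frame 1 and (13.0, 1.6) in frame 2.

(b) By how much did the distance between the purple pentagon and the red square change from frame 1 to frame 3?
+8.0

Distance in frame 1: 3.3. Distance in frame 3: 11.3.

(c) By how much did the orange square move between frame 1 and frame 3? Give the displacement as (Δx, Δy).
(0.0, -3.9)

The orange square was at (9.7, 5.7) in frame 1 and (9.7, 1.8) in frame 3.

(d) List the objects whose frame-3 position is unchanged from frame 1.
none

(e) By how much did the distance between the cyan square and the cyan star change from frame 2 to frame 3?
-0.5

Distance in frame 2: 13.6. Distance in frame 3: 13.1.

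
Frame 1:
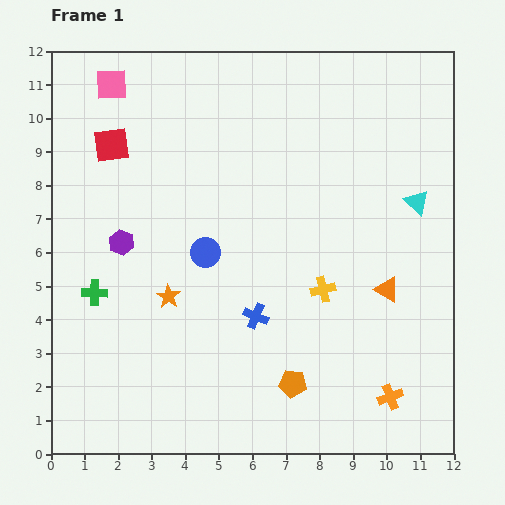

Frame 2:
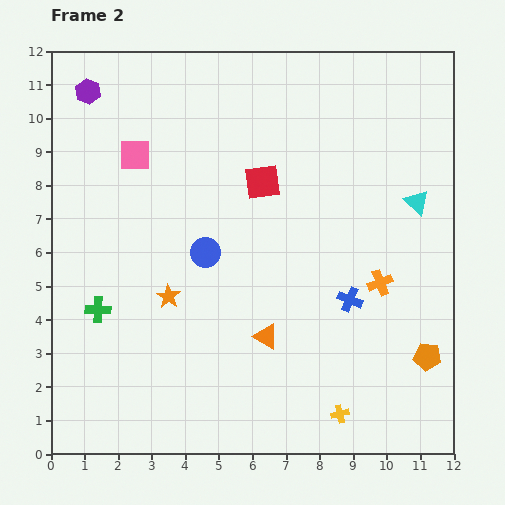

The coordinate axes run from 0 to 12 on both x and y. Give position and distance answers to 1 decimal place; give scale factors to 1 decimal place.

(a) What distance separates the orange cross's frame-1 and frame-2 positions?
3.4

The orange cross moved from (10.1, 1.7) to (9.8, 5.1), a distance of √(0.3² + 3.4²) ≈ 3.4.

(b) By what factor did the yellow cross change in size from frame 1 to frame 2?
0.7×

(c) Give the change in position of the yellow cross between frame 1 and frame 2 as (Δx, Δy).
(0.5, -3.7)

The yellow cross was at (8.1, 4.9) in frame 1 and (8.6, 1.2) in frame 2.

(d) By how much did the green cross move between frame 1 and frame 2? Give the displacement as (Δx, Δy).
(0.1, -0.5)

The green cross was at (1.3, 4.8) in frame 1 and (1.4, 4.3) in frame 2.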